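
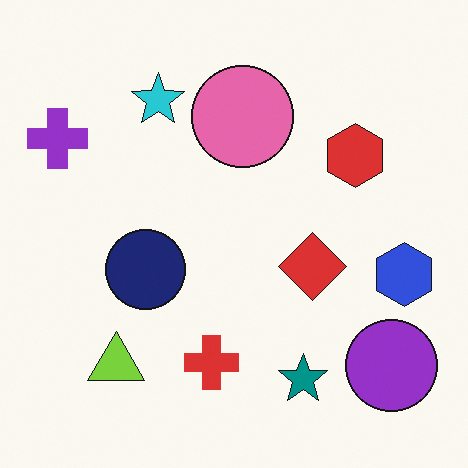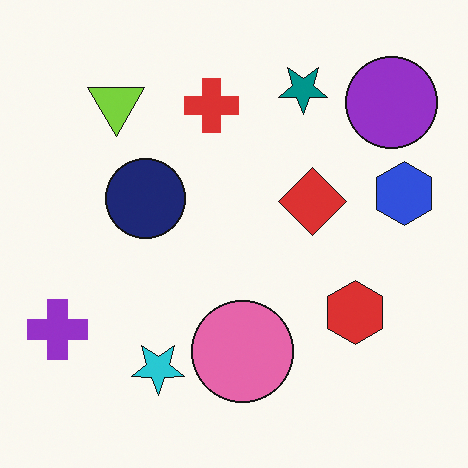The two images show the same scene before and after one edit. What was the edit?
The image was flipped vertically (top ↔ bottom).

The teal star is in the bottom of the first image and the top of the second — shapes on opposite sides of the horizontal midline have swapped in a mirror flip.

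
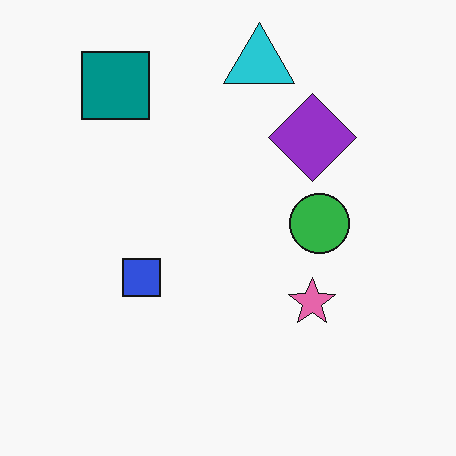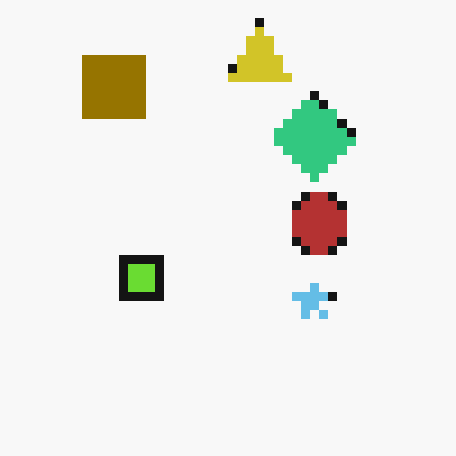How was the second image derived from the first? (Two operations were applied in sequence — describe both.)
The second image is the first heavily pixelated into large blocks, then hue-shifted by a large amount.

Shapes are reduced to large square blocks; fine edges and outlines are lost — a downscale-then-upscale (mosaic) effect. Every shape's color has rotated by the same amount around the hue wheel — a uniform hue shift.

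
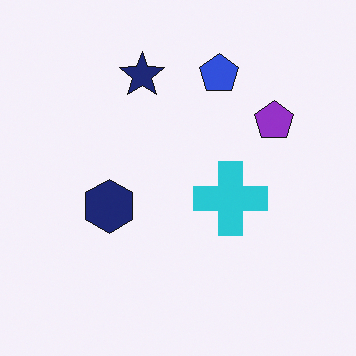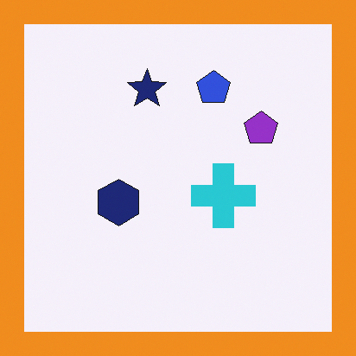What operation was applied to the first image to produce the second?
The second image is the first framed with a orange border.

A solid orange frame runs around the edge of the second image, with the content slightly shrunk inside it.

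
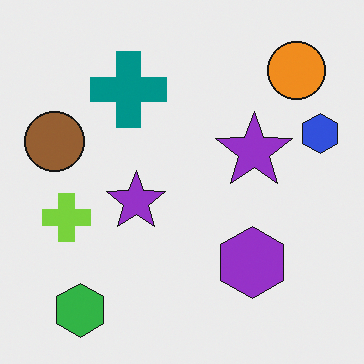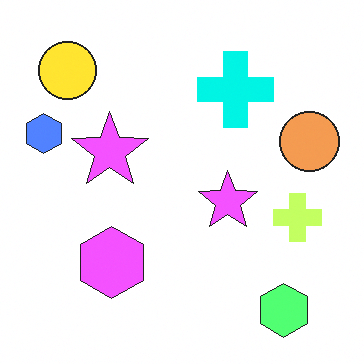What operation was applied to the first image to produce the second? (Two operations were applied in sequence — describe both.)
The image was flipped horizontally (left ↔ right), then substantially brightened.

The blue hexagon is in the right of the first image and the left of the second — shapes on opposite sides of the vertical midline have swapped in a mirror flip. Every pixel — background and shapes alike — is uniformly brightened.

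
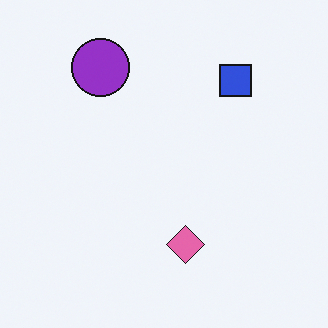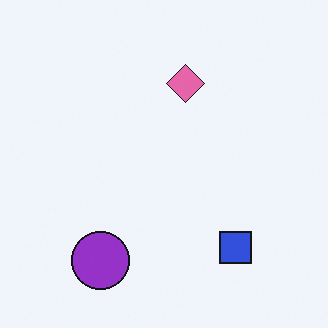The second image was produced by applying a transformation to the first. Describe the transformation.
The transformation is: flipped vertically (top ↔ bottom).

The purple circle is in the top-left of the first image and the bottom-left of the second — shapes on opposite sides of the horizontal midline have swapped in a mirror flip.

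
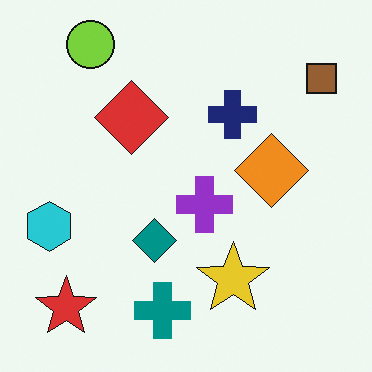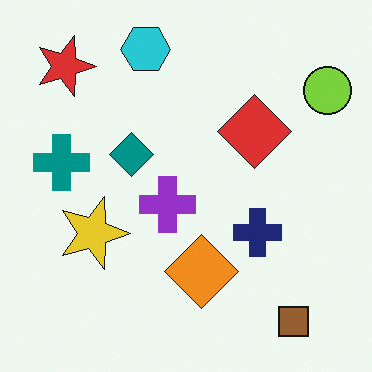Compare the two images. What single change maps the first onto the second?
The image was rotated 90° clockwise.

The brown square sits in the top-right of the first image and the bottom-right of the second — consistent with a whole-image 90° clockwise rotation.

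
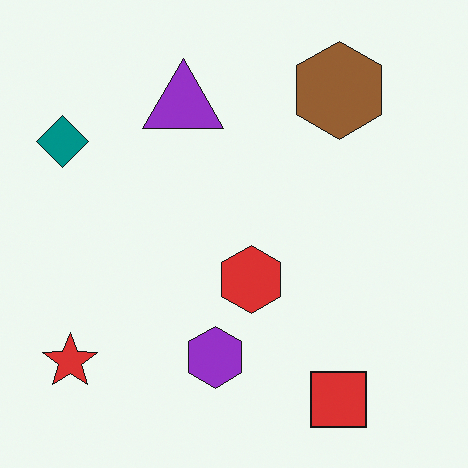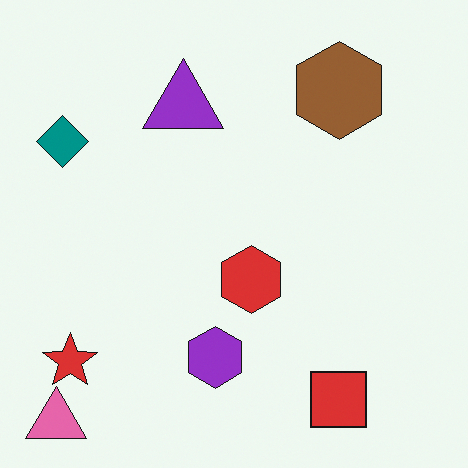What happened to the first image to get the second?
Overlaid with an additional pink triangle.

A pink triangle appears in the second image that is absent from the first.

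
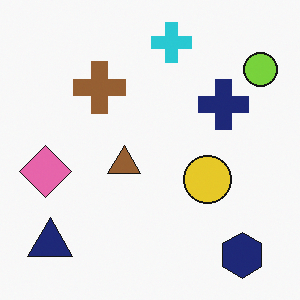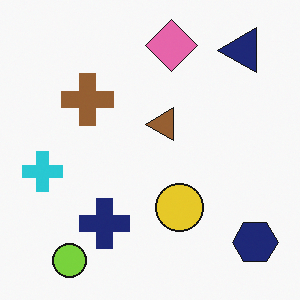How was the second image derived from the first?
The second image is the first transposed (reflected across the top-left ↔ bottom-right diagonal).

Shapes have swapped their row and column positions — what was in the top-right is now in the bottom-left — a diagonal reflection.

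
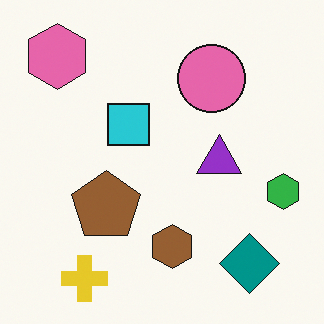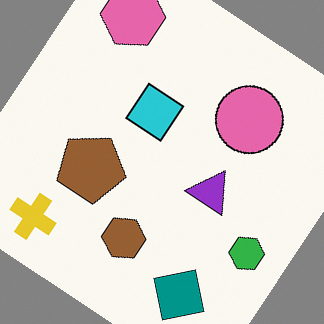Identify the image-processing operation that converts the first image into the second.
This is the original image rotated clockwise by a large amount — several tens of degrees.

Every shape is tilted by the same angle and the image corners show triangular fill wedges — a whole-image rotation by a non-right angle.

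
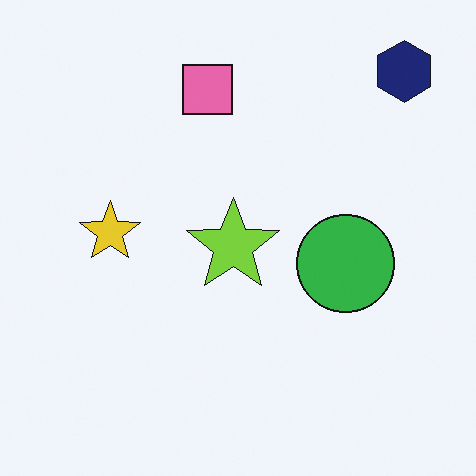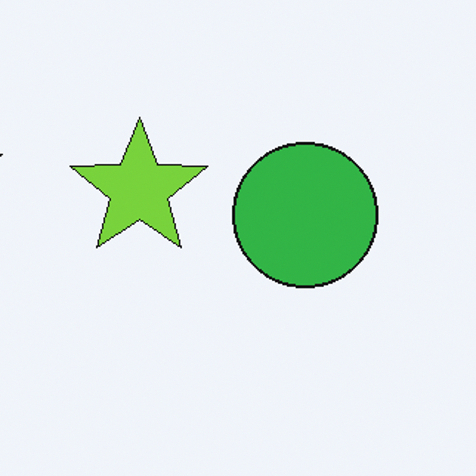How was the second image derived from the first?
The image was cropped to a modestly smaller region and rescaled.

The visible shapes are larger and the field of view is narrower; shapes near the original edges may be partly or wholly outside the frame — a crop-and-rescale.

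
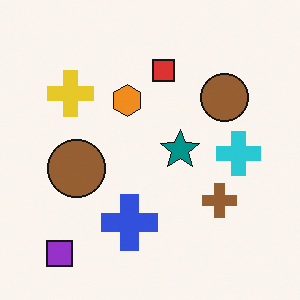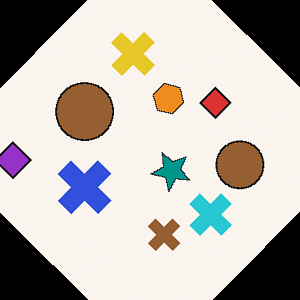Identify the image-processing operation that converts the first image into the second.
The transformation is: rotated clockwise by a large amount — several tens of degrees.

Every shape is tilted by the same angle and the image corners show triangular fill wedges — a whole-image rotation by a non-right angle.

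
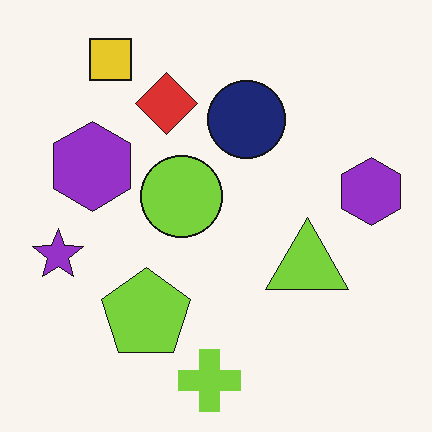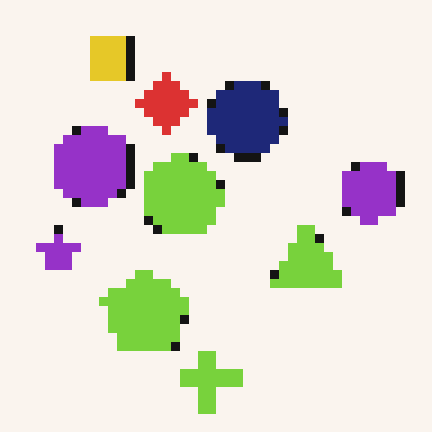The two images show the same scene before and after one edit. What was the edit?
This is the original image coarsely pixelated.

Shapes are reduced to large square blocks; fine edges and outlines are lost — a downscale-then-upscale (mosaic) effect.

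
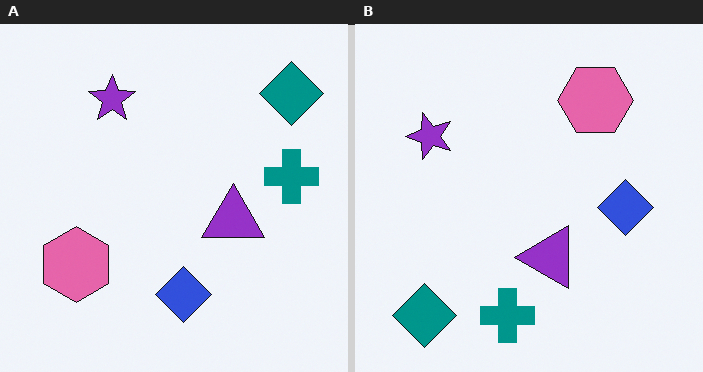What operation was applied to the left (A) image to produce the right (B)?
Transposed (reflected across the top-left ↔ bottom-right diagonal).

Shapes have swapped their row and column positions — what was in the top-right is now in the bottom-left — a diagonal reflection.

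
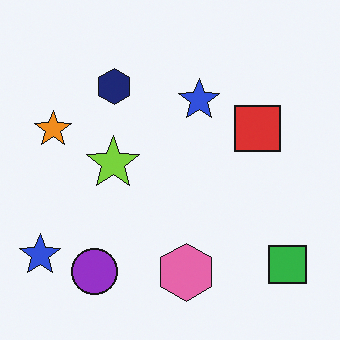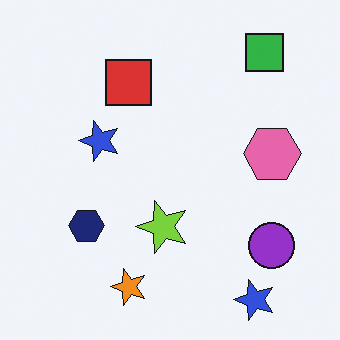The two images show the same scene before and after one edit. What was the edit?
The second image is the first rotated 90° counter-clockwise.

The green square sits in the bottom-right of the first image and the top-right of the second — consistent with a whole-image 90° counter-clockwise rotation.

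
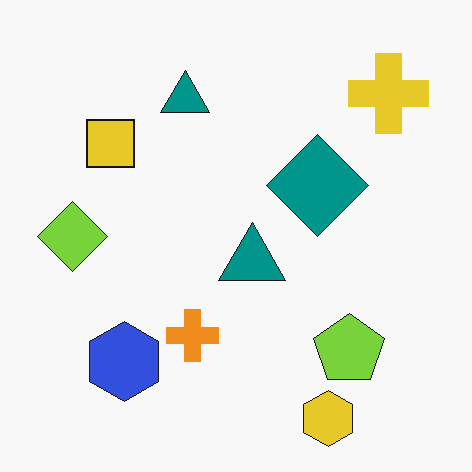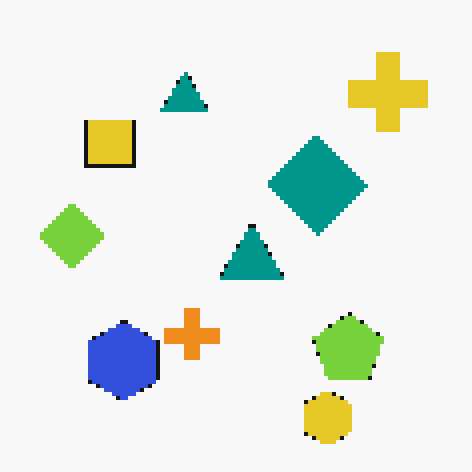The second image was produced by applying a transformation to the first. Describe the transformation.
The transformation is: mildly pixelated.

Shapes are reduced to large square blocks; fine edges and outlines are lost — a downscale-then-upscale (mosaic) effect.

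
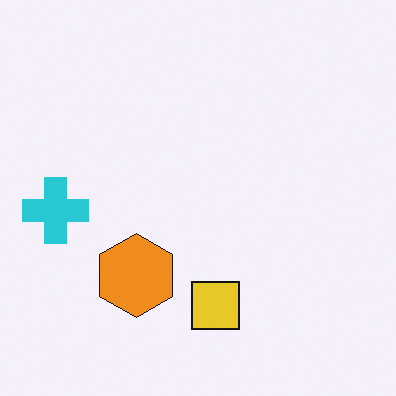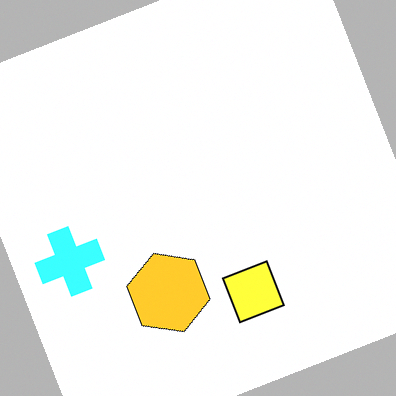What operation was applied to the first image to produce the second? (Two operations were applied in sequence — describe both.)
This is the original image substantially brightened, then rotated counter-clockwise by a moderate amount.

Every pixel — background and shapes alike — is uniformly brightened. Every shape is tilted by the same angle and the image corners show triangular fill wedges — a whole-image rotation by a non-right angle.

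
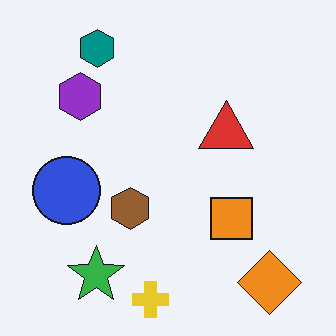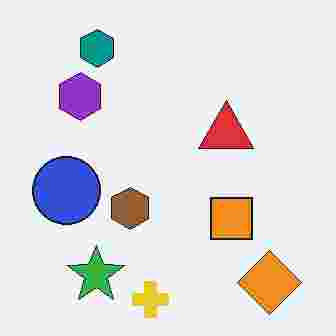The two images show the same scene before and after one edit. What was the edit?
The second image is the first degraded with heavy JPEG compression.

Blocky 8×8 compression artifacts appear around shape edges and the flat background shows ringing — characteristic JPEG degradation.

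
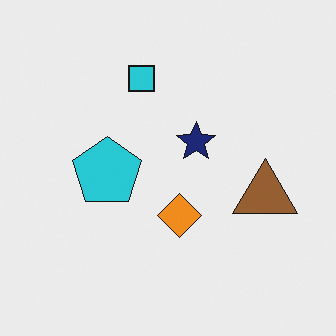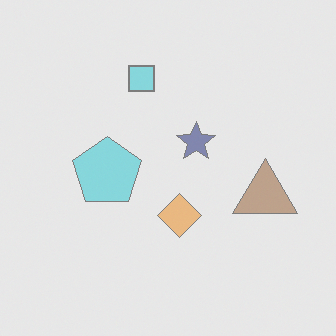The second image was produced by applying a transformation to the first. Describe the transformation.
The image was given much lower contrast.

Tones are pushed toward mid-grey across the whole image — a global contrast change.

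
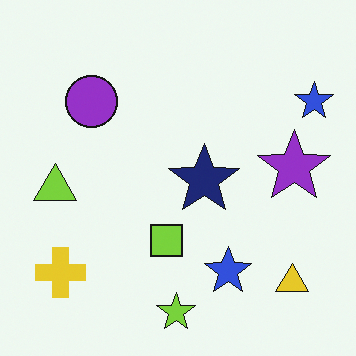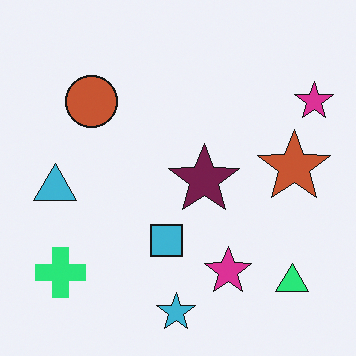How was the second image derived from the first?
This is the original image hue-shifted through roughly a third of the color wheel.

Every shape's color has rotated by the same amount around the hue wheel — a uniform hue shift.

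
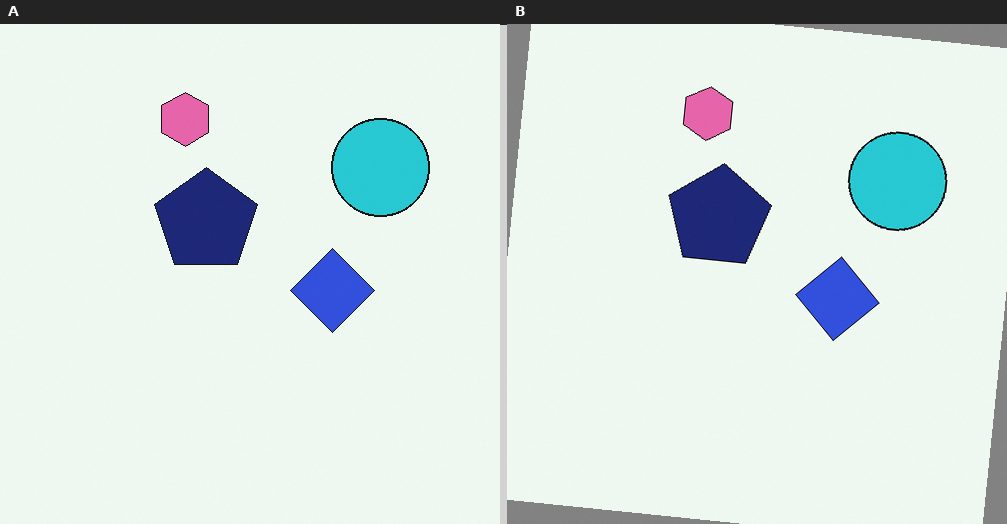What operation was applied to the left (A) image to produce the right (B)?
It was rotated clockwise by a slight angle.

Every shape is tilted by the same angle and the image corners show triangular fill wedges — a whole-image rotation by a non-right angle.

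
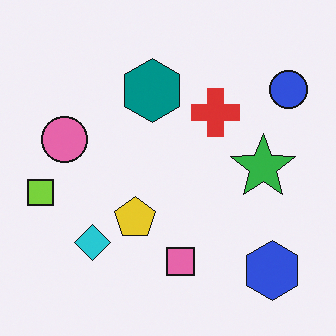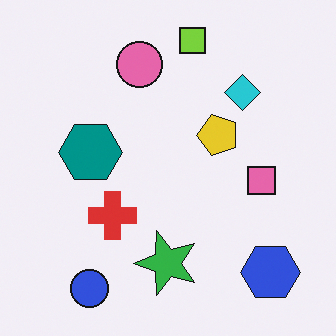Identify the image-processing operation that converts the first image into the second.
Transposed (reflected across the top-left ↔ bottom-right diagonal).

Shapes have swapped their row and column positions — what was in the top-right is now in the bottom-left — a diagonal reflection.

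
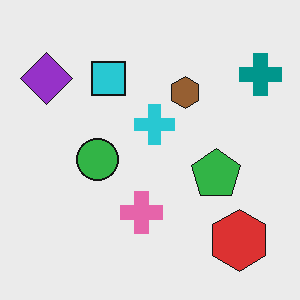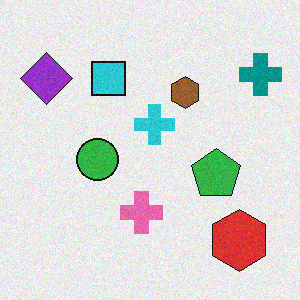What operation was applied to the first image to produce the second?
It was degraded with a light layer of grain.

Random speckle covers the whole image, including the flat background.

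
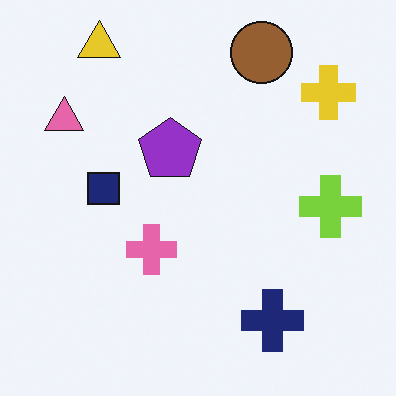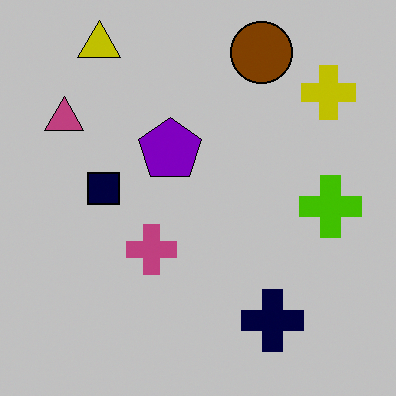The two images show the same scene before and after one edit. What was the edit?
The transformation is: heavily posterized to just a handful of flat colors.

Each flat color has snapped to a coarser quantized level — most visibly, the near-white background has dropped to a flat grey.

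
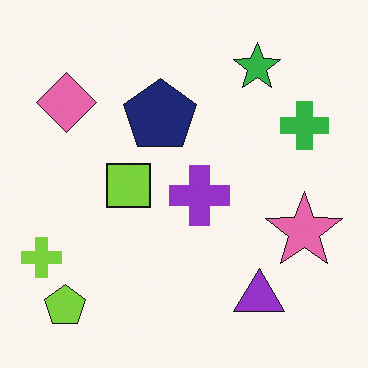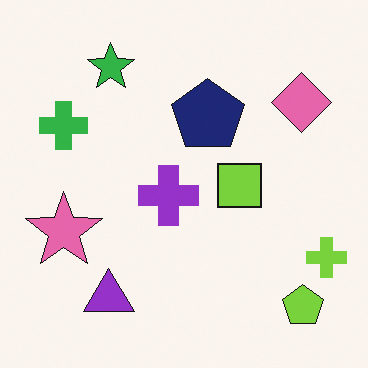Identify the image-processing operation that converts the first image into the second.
The second image is the first flipped horizontally (left ↔ right).

The lime cross is in the bottom-left of the first image and the bottom-right of the second — shapes on opposite sides of the vertical midline have swapped in a mirror flip.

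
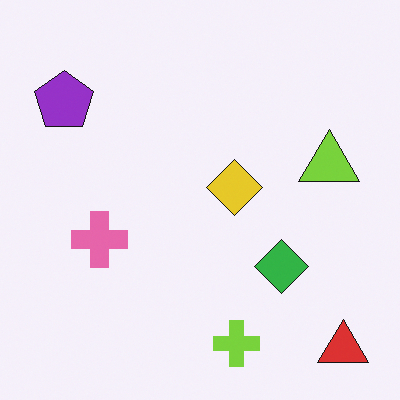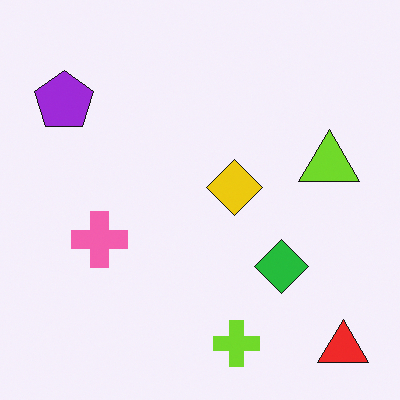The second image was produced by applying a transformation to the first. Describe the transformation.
The transformation is: slightly oversaturated.

All colors are more vivid — a global saturation change.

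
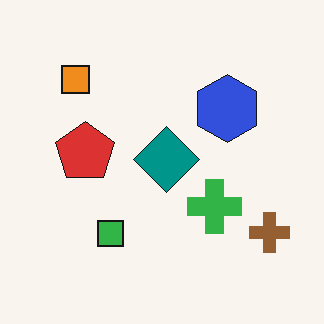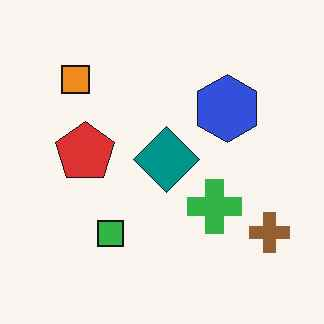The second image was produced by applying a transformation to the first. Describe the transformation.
It was JPEG-compressed with visible artifacts.

Blocky 8×8 compression artifacts appear around shape edges and the flat background shows ringing — characteristic JPEG degradation.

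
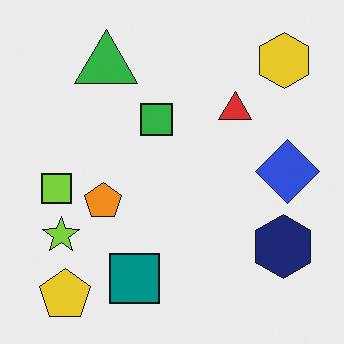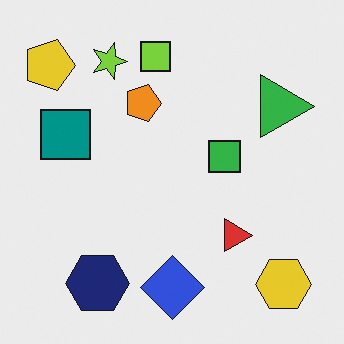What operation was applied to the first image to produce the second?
The transformation is: rotated 90° clockwise.

The yellow pentagon sits in the bottom-left of the first image and the top-left of the second — consistent with a whole-image 90° clockwise rotation.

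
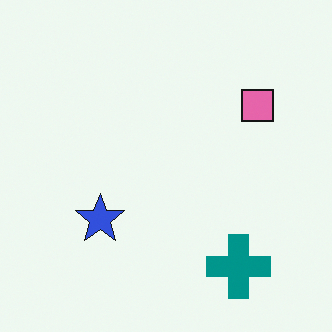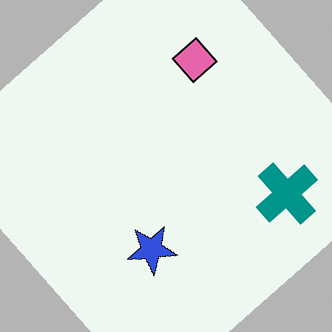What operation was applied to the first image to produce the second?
This is the original image rotated counter-clockwise by a large amount — several tens of degrees.

Every shape is tilted by the same angle and the image corners show triangular fill wedges — a whole-image rotation by a non-right angle.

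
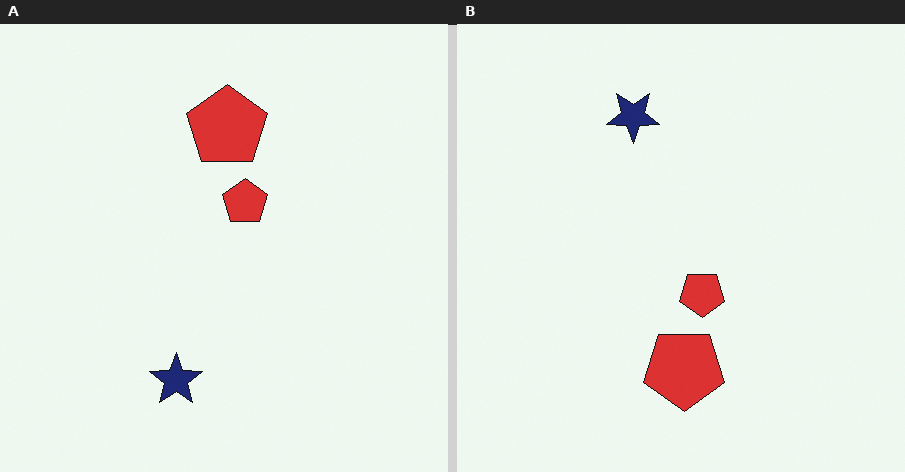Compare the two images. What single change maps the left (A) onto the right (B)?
The right (B) image is the left (A) flipped vertically (top ↔ bottom).

The navy star is in the bottom of the left (A) image and the top of the right (B) — shapes on opposite sides of the horizontal midline have swapped in a mirror flip.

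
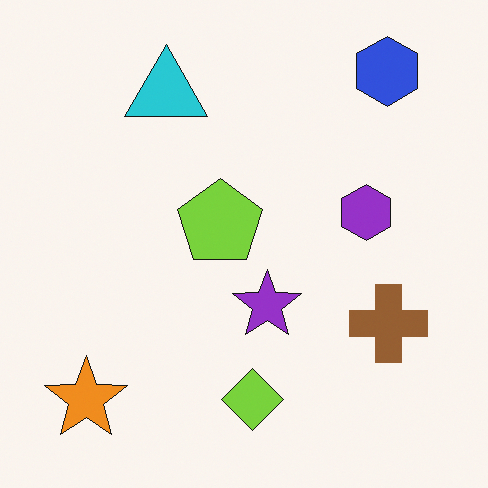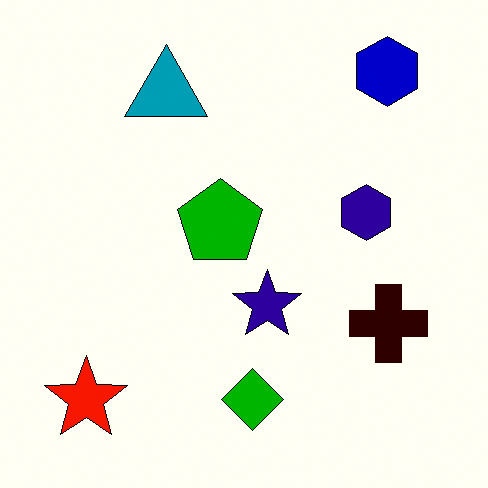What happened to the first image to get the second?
The second image is the first boosted in contrast.

Tones are pushed away from mid-grey across the whole image — a global contrast change.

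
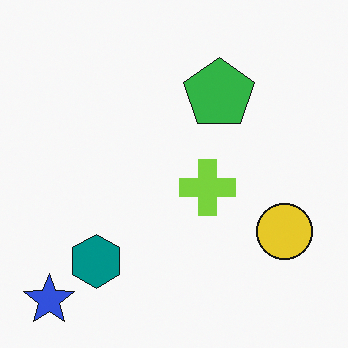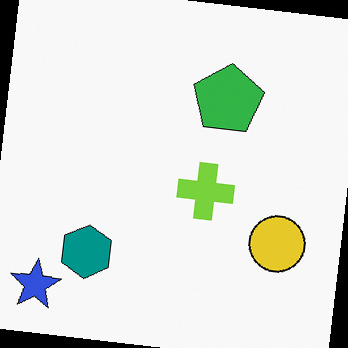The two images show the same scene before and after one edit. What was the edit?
The second image is the first rotated clockwise by a slight angle.

Every shape is tilted by the same angle and the image corners show triangular fill wedges — a whole-image rotation by a non-right angle.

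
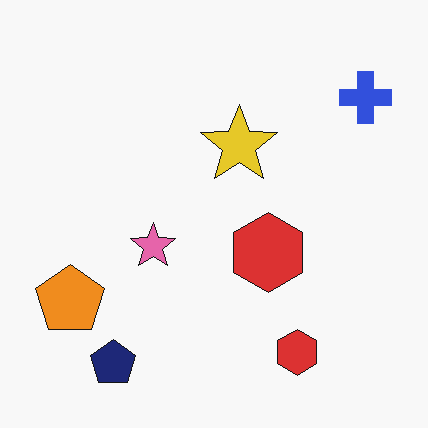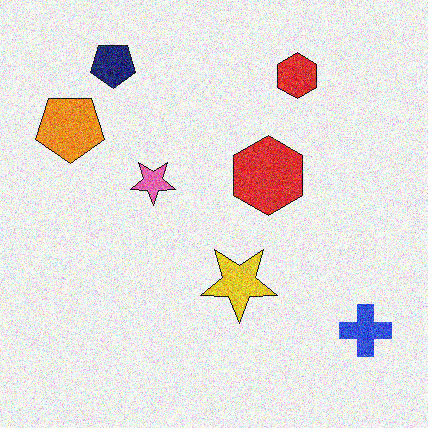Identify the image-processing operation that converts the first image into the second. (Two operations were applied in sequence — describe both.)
The second image is the first degraded with a thick layer of grain, then flipped vertically (top ↔ bottom).

Random speckle covers the whole image, including the flat background. The navy pentagon is in the bottom-left of the first image and the top-left of the second — shapes on opposite sides of the horizontal midline have swapped in a mirror flip.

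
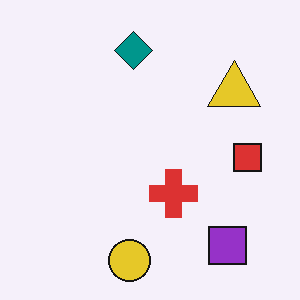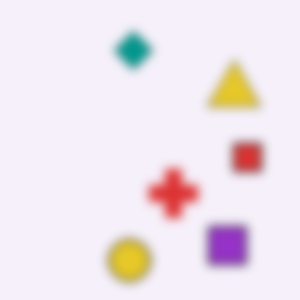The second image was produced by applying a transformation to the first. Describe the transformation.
It was heavily blurred.

Shape edges and outlines are uniformly softened across the whole image.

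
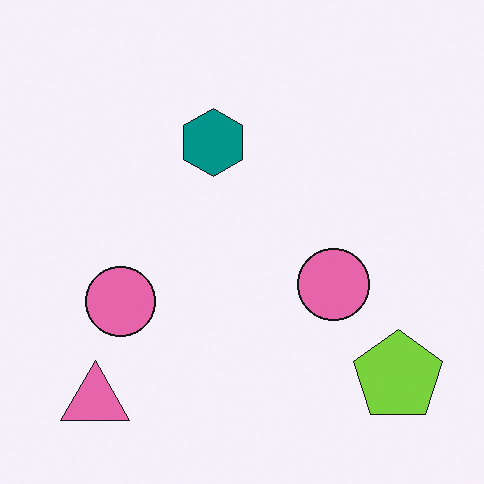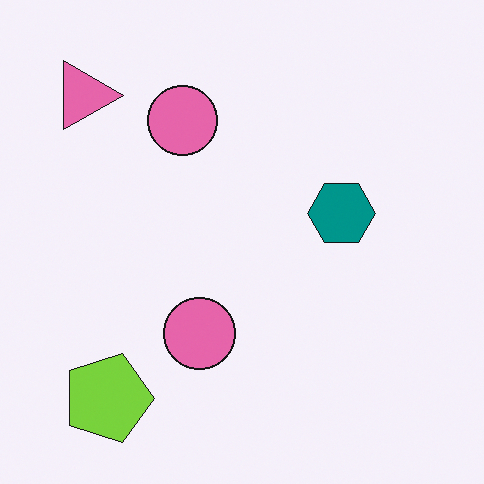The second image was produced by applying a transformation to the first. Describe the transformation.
Rotated 90° clockwise.

The pink triangle sits in the bottom-left of the first image and the top-left of the second — consistent with a whole-image 90° clockwise rotation.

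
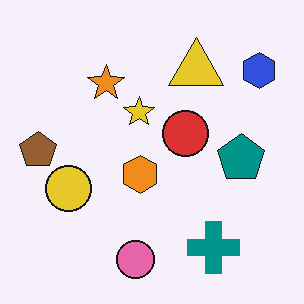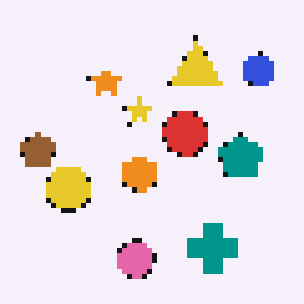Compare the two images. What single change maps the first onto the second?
It was lightly pixelated (a mild mosaic effect).

Shapes are reduced to large square blocks; fine edges and outlines are lost — a downscale-then-upscale (mosaic) effect.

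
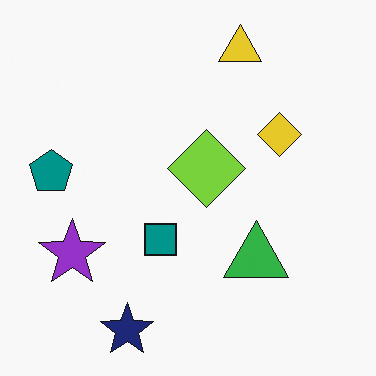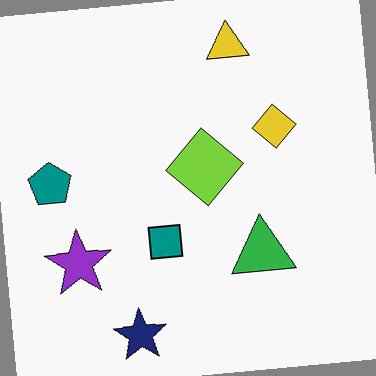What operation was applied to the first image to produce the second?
The image was rotated counter-clockwise by a few degrees.

Every shape is tilted by the same angle and the image corners show triangular fill wedges — a whole-image rotation by a non-right angle.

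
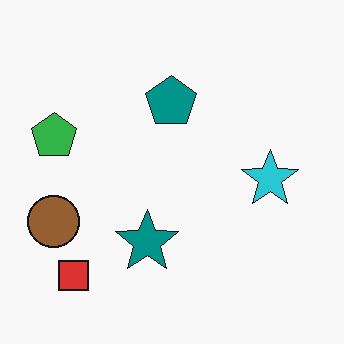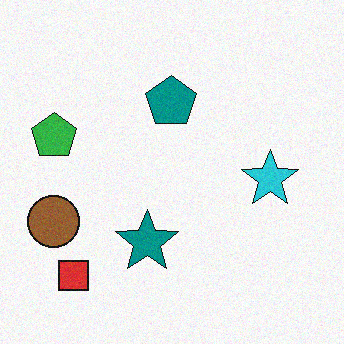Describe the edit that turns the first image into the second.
The second image is the first degraded with light additive noise.

Random speckle covers the whole image, including the flat background.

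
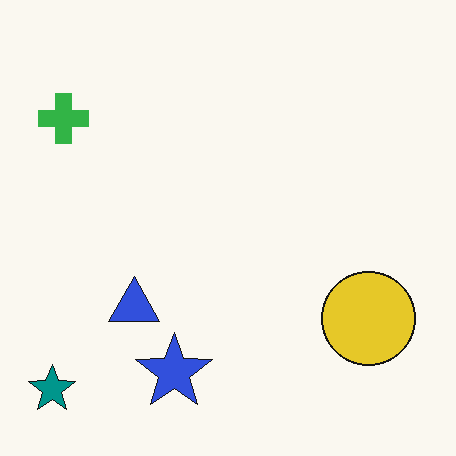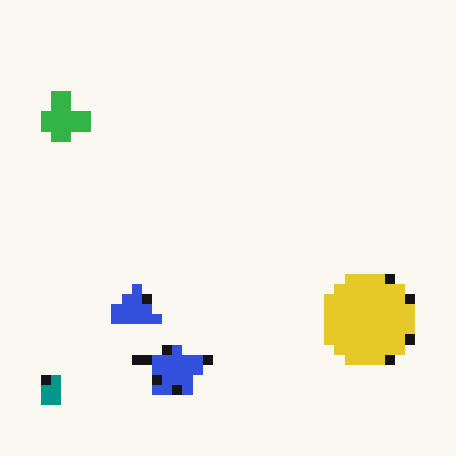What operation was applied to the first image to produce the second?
The image was heavily pixelated into large blocks.

Shapes are reduced to large square blocks; fine edges and outlines are lost — a downscale-then-upscale (mosaic) effect.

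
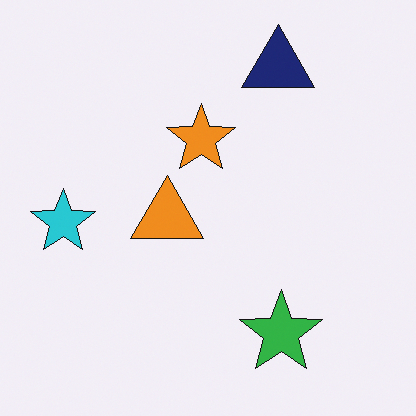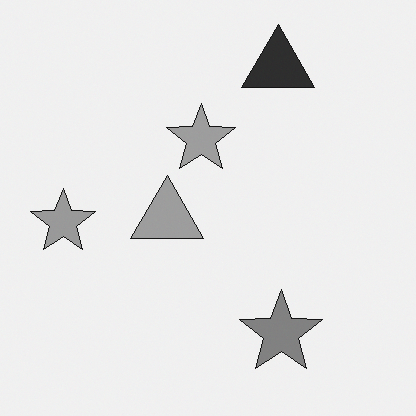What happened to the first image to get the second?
It was converted to grayscale.

All color is removed — every shape is now a shade of grey.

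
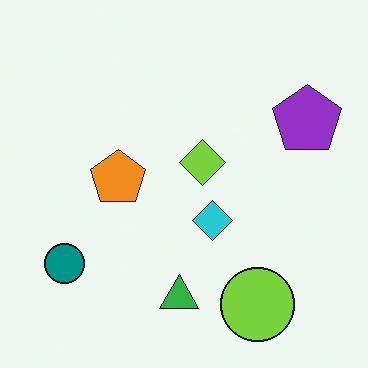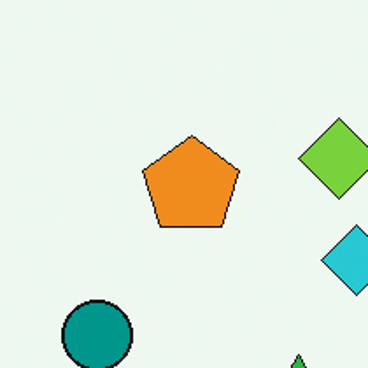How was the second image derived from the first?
It was cropped tightly and scaled back up.

The visible shapes are larger and the field of view is narrower; shapes near the original edges may be partly or wholly outside the frame — a crop-and-rescale.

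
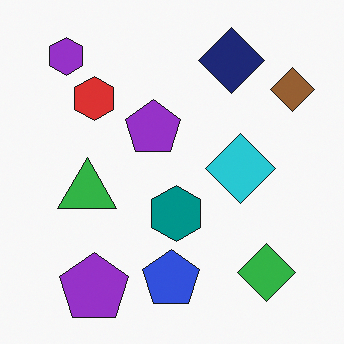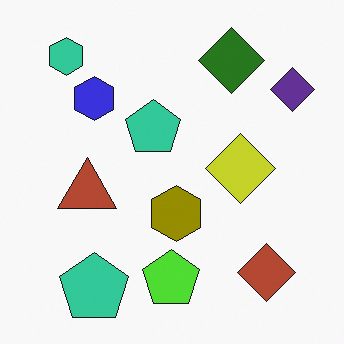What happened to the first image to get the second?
The image was hue-shifted by a large amount.

Every shape's color has rotated by the same amount around the hue wheel — a uniform hue shift.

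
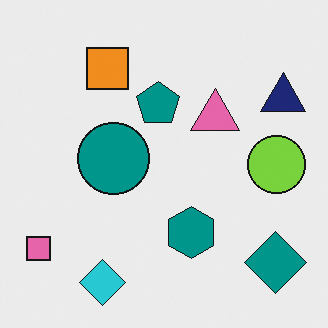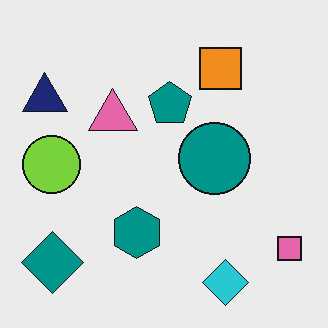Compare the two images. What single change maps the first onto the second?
It was flipped horizontally (left ↔ right).

The pink square is in the bottom-left of the first image and the bottom-right of the second — shapes on opposite sides of the vertical midline have swapped in a mirror flip.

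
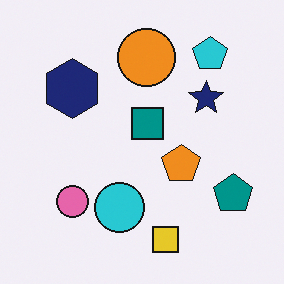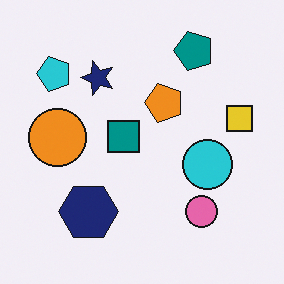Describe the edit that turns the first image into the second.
The image was rotated 90° counter-clockwise.

The cyan pentagon sits in the top-right of the first image and the top-left of the second — consistent with a whole-image 90° counter-clockwise rotation.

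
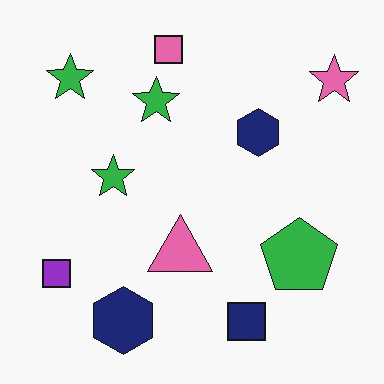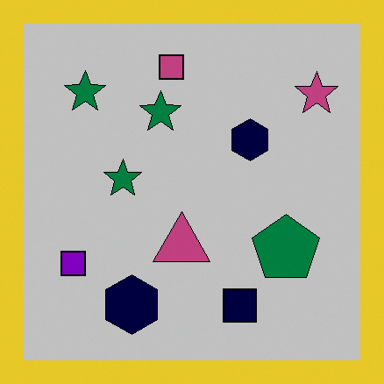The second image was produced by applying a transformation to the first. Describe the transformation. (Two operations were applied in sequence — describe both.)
The transformation is: aggressively posterized, then framed with a yellow border.

Each flat color has snapped to a coarser quantized level — most visibly, the near-white background has dropped to a flat grey. A solid yellow frame runs around the edge of the second image, with the content slightly shrunk inside it.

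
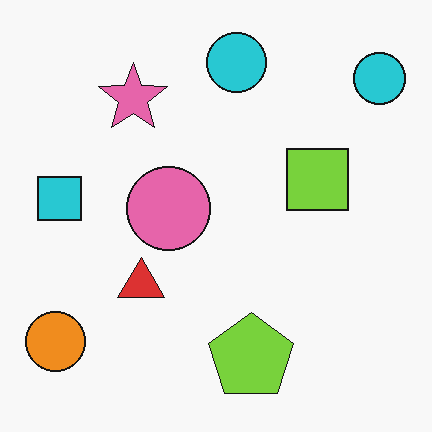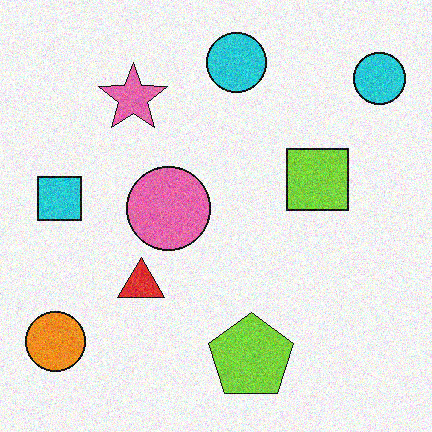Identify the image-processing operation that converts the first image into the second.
The image was degraded with visible gaussian noise.

Random speckle covers the whole image, including the flat background.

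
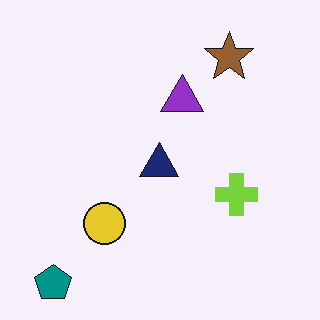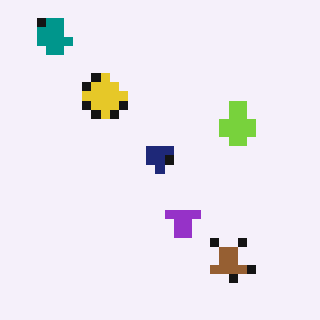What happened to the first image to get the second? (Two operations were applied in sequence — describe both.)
It was coarsely pixelated, then flipped vertically (top ↔ bottom).

Shapes are reduced to large square blocks; fine edges and outlines are lost — a downscale-then-upscale (mosaic) effect. The teal pentagon is in the bottom-left of the first image and the top-left of the second — shapes on opposite sides of the horizontal midline have swapped in a mirror flip.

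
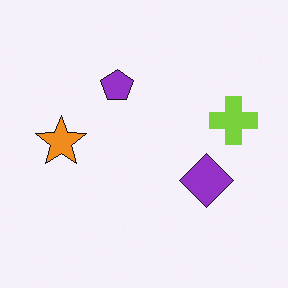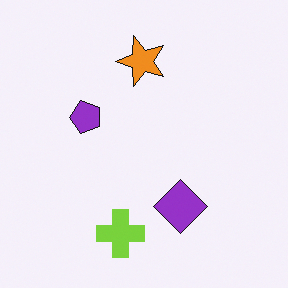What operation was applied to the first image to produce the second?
It was transposed (reflected across the top-left ↔ bottom-right diagonal).

Shapes have swapped their row and column positions — what was in the top-right is now in the bottom-left — a diagonal reflection.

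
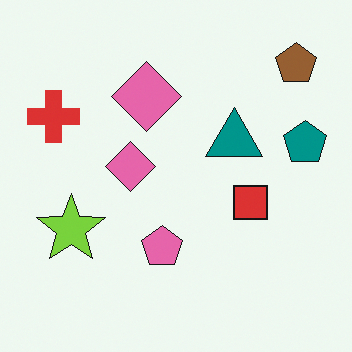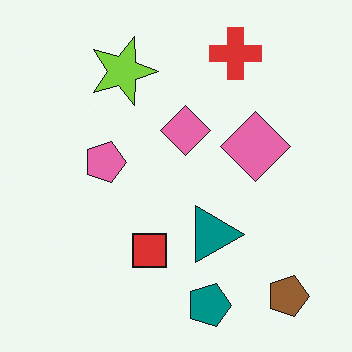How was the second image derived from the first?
Rotated 90° clockwise.

The brown pentagon sits in the top-right of the first image and the bottom-right of the second — consistent with a whole-image 90° clockwise rotation.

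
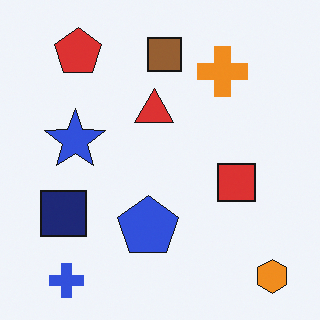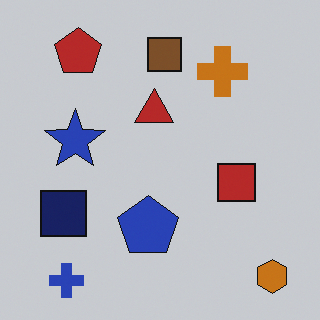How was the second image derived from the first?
Slightly darkened.

Every pixel — background and shapes alike — is uniformly darkened.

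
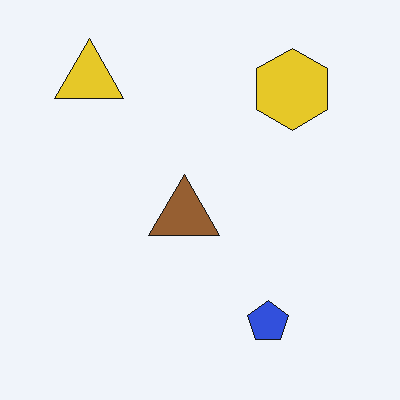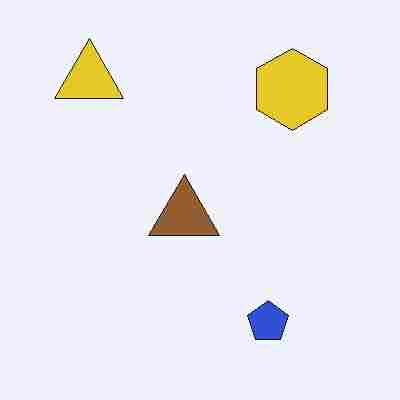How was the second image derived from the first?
Degraded with heavy JPEG compression.

Blocky 8×8 compression artifacts appear around shape edges and the flat background shows ringing — characteristic JPEG degradation.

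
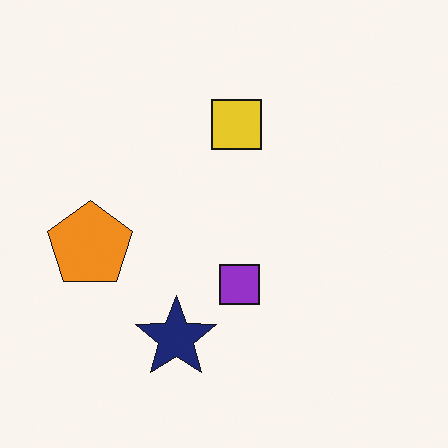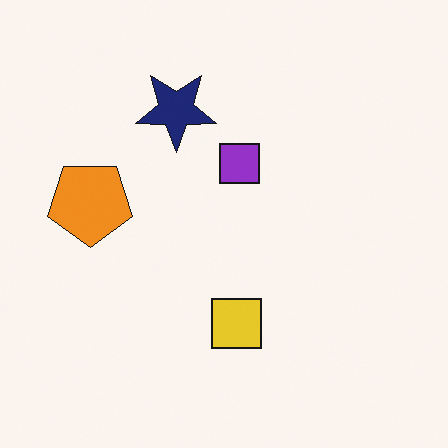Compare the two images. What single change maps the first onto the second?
Flipped vertically (top ↔ bottom).

The navy star is in the bottom of the first image and the top of the second — shapes on opposite sides of the horizontal midline have swapped in a mirror flip.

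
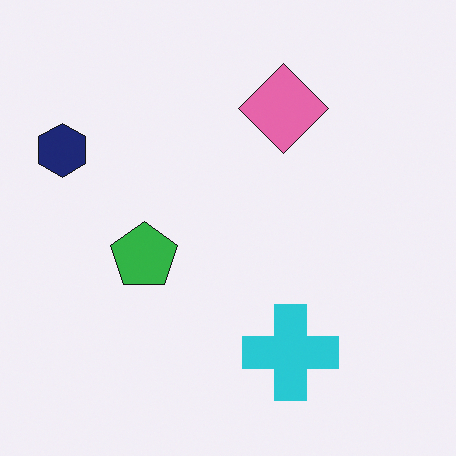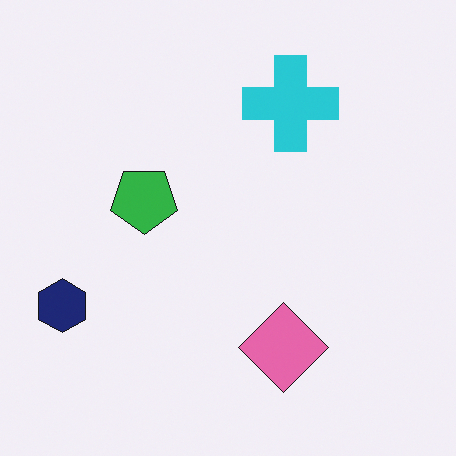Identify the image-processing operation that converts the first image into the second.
The image was flipped vertically (top ↔ bottom).

The cyan cross is in the bottom of the first image and the top of the second — shapes on opposite sides of the horizontal midline have swapped in a mirror flip.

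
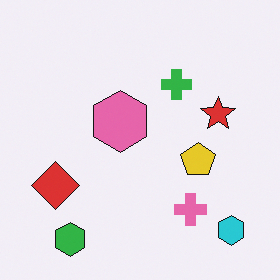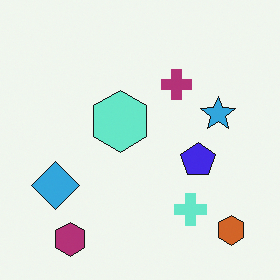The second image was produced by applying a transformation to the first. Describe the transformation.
The image was hue-shifted through roughly half the color wheel.

Every shape's color has rotated by the same amount around the hue wheel — a uniform hue shift.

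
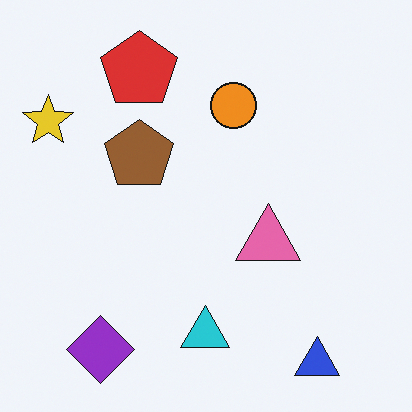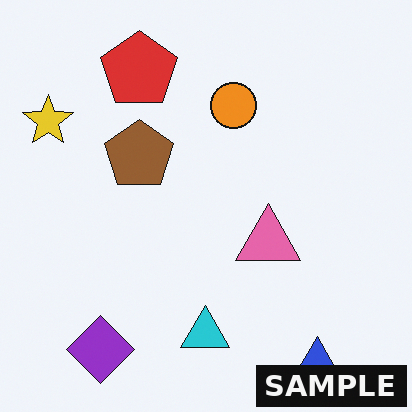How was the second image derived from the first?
The image was watermarked with the text "SAMPLE" in the lower-right corner.

A dark label reading "SAMPLE" appears in the lower-right corner.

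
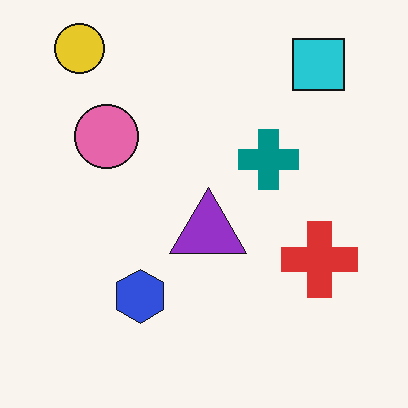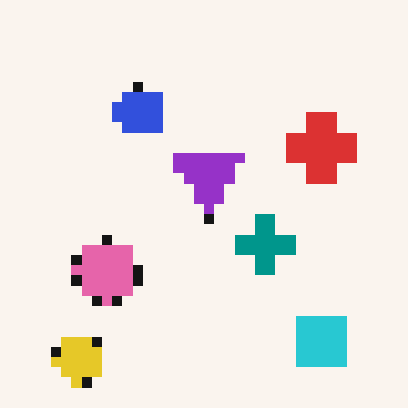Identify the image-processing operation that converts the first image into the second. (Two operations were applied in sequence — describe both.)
This is the original image coarsely pixelated, then flipped vertically (top ↔ bottom).

Shapes are reduced to large square blocks; fine edges and outlines are lost — a downscale-then-upscale (mosaic) effect. The yellow circle is in the top-left of the first image and the bottom-left of the second — shapes on opposite sides of the horizontal midline have swapped in a mirror flip.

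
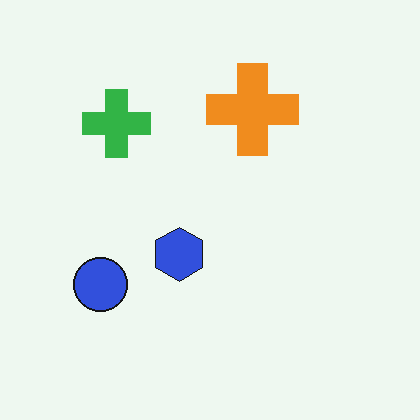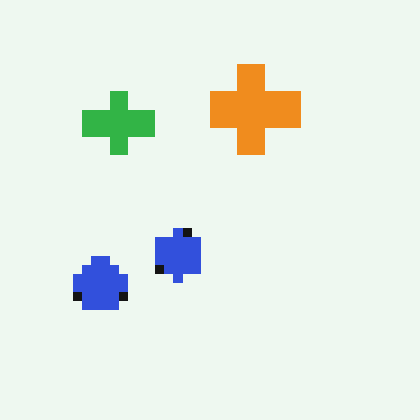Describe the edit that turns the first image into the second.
The image was heavily pixelated into large blocks.

Shapes are reduced to large square blocks; fine edges and outlines are lost — a downscale-then-upscale (mosaic) effect.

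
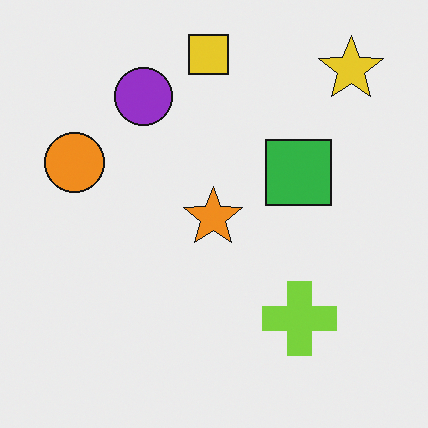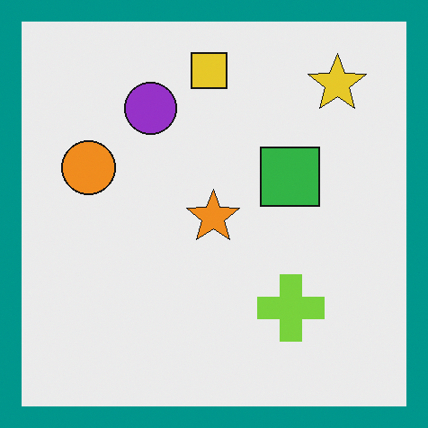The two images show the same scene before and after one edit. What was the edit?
The second image is the first framed with a teal border.

A solid teal frame runs around the edge of the second image, with the content slightly shrunk inside it.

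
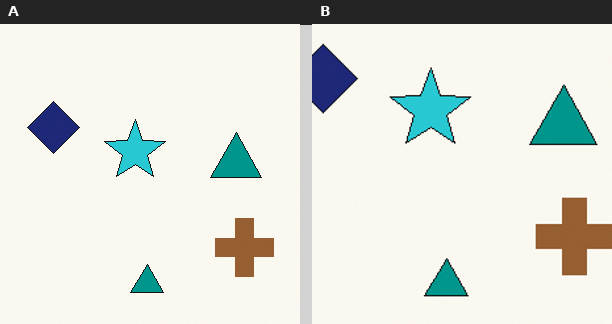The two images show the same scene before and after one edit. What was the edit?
The image was cropped slightly and scaled back up.

The visible shapes are larger and the field of view is narrower; shapes near the original edges may be partly or wholly outside the frame — a crop-and-rescale.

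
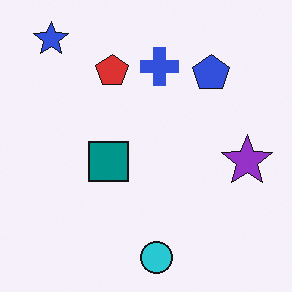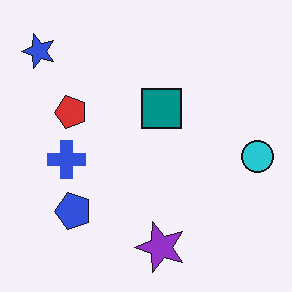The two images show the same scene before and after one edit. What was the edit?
The second image is the first transposed (reflected across the top-left ↔ bottom-right diagonal).

Shapes have swapped their row and column positions — what was in the top-right is now in the bottom-left — a diagonal reflection.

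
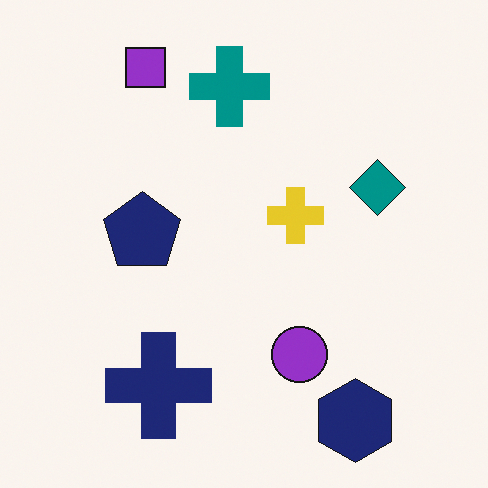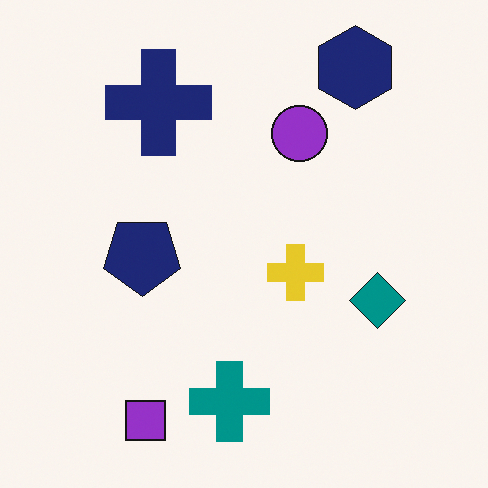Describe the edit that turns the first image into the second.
The transformation is: flipped vertically (top ↔ bottom).

The purple square is in the top-left of the first image and the bottom-left of the second — shapes on opposite sides of the horizontal midline have swapped in a mirror flip.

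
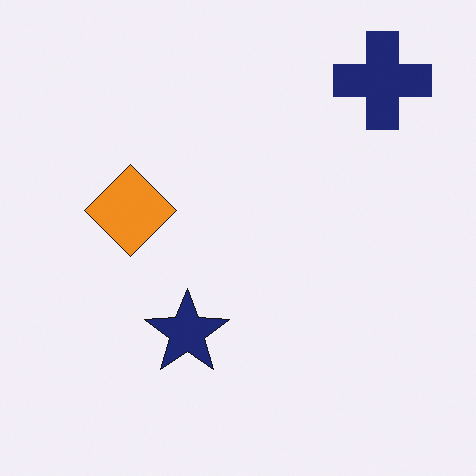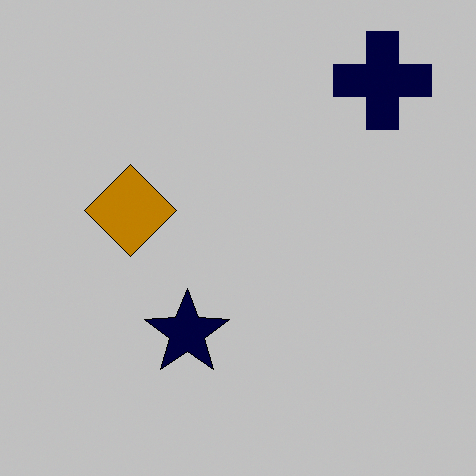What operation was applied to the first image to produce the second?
The image was heavily posterized to just a handful of flat colors.

Each flat color has snapped to a coarser quantized level — most visibly, the near-white background has dropped to a flat grey.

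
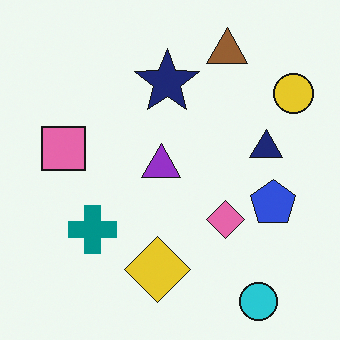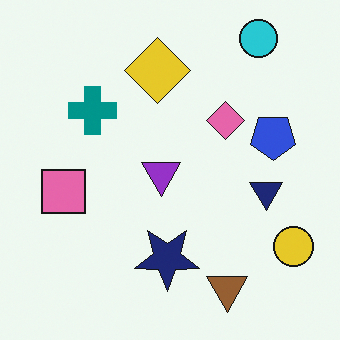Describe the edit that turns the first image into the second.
Flipped vertically (top ↔ bottom).

The cyan circle is in the bottom-right of the first image and the top-right of the second — shapes on opposite sides of the horizontal midline have swapped in a mirror flip.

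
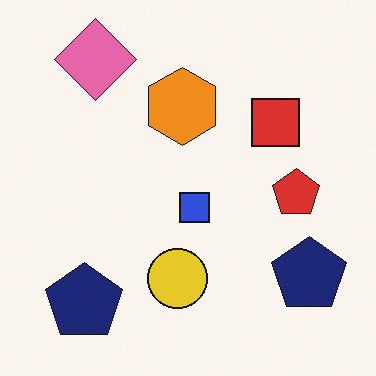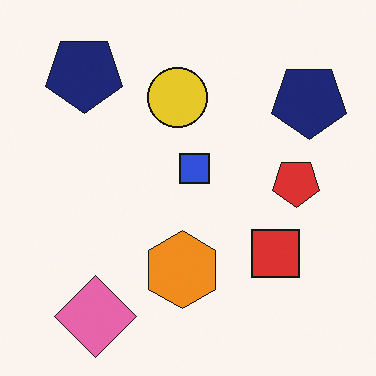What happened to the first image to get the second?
It was flipped vertically (top ↔ bottom).

The pink diamond is in the top-left of the first image and the bottom-left of the second — shapes on opposite sides of the horizontal midline have swapped in a mirror flip.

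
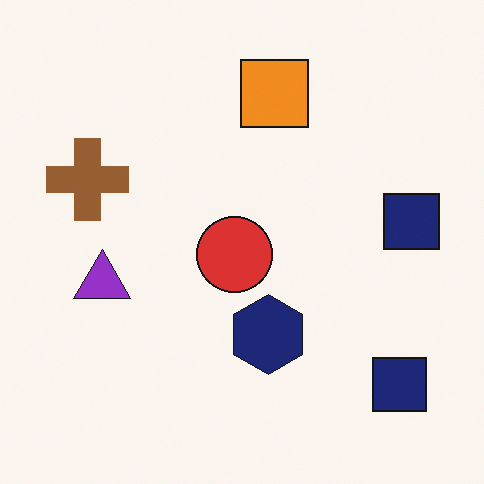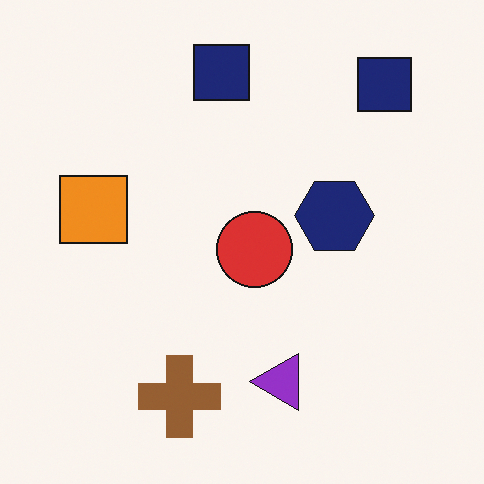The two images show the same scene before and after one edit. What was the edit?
This is the original image rotated 90° counter-clockwise.

The brown cross sits in the left of the first image and the bottom of the second — consistent with a whole-image 90° counter-clockwise rotation.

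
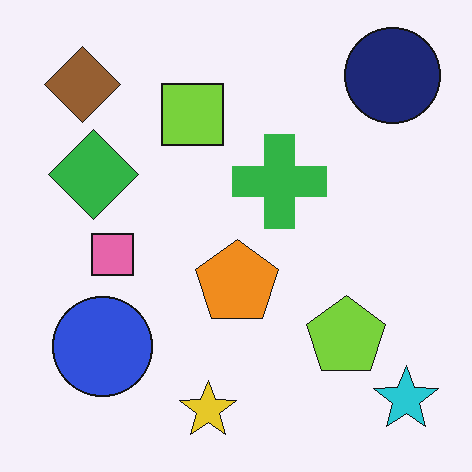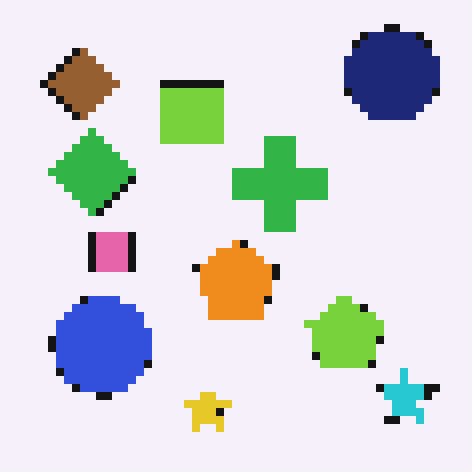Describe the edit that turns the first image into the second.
It was pixelated into visible square blocks.

Shapes are reduced to large square blocks; fine edges and outlines are lost — a downscale-then-upscale (mosaic) effect.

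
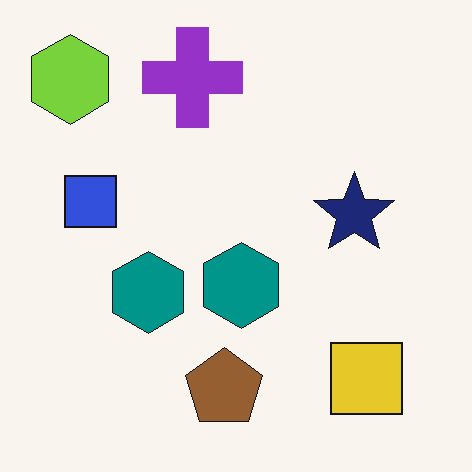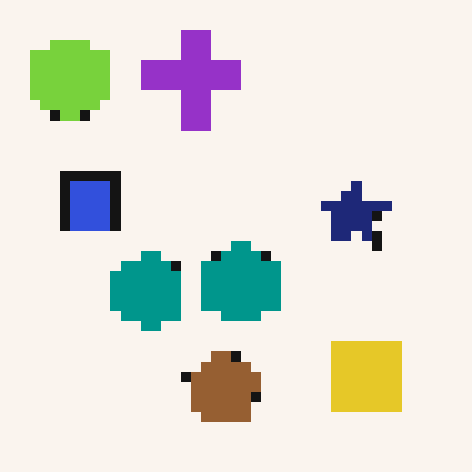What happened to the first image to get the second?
This is the original image heavily pixelated into large blocks.

Shapes are reduced to large square blocks; fine edges and outlines are lost — a downscale-then-upscale (mosaic) effect.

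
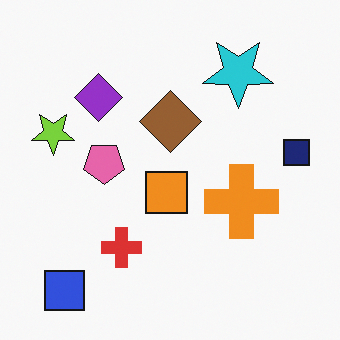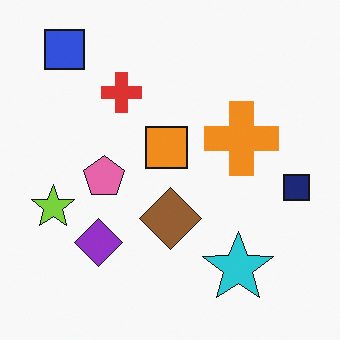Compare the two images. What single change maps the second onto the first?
This is the original image flipped vertically (top ↔ bottom).

The blue square is in the top-left of the second image and the bottom-left of the first — shapes on opposite sides of the horizontal midline have swapped in a mirror flip.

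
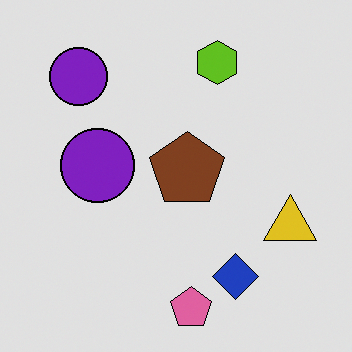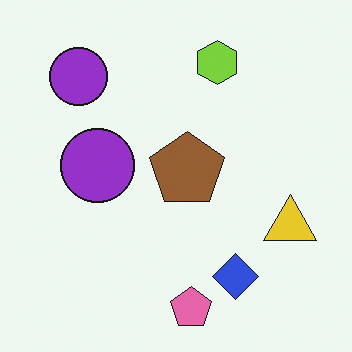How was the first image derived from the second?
The first image is the second moderately posterized.

Each flat color has snapped to a coarser quantized level — most visibly, the near-white background has dropped to a flat grey.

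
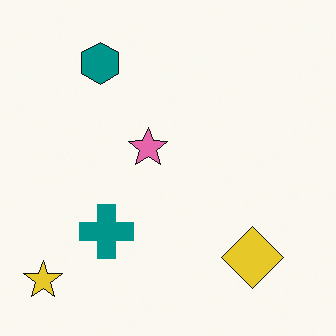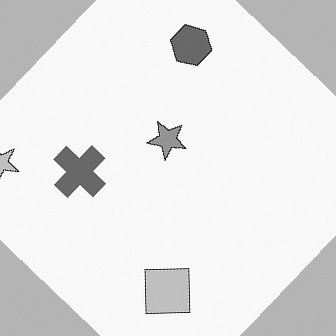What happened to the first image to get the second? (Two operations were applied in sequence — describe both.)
The transformation is: converted to grayscale, then rotated clockwise by a large amount — several tens of degrees.

All color is removed — every shape is now a shade of grey. Every shape is tilted by the same angle and the image corners show triangular fill wedges — a whole-image rotation by a non-right angle.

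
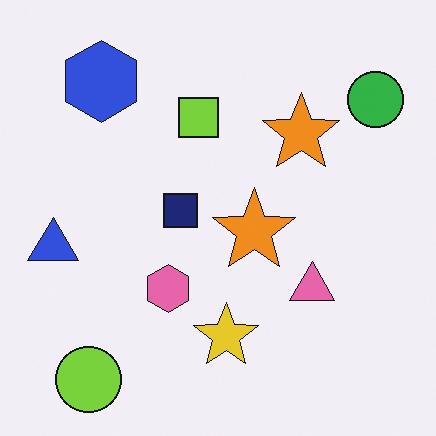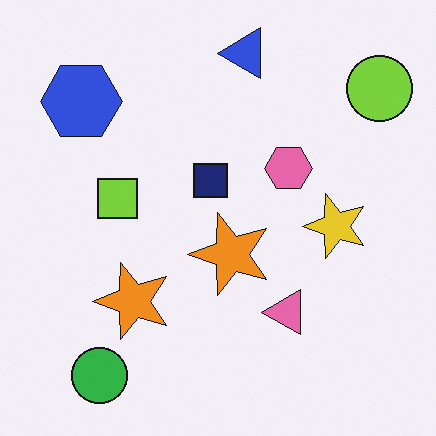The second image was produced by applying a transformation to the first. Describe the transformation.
The second image is the first transposed (reflected across the top-left ↔ bottom-right diagonal).

Shapes have swapped their row and column positions — what was in the top-right is now in the bottom-left — a diagonal reflection.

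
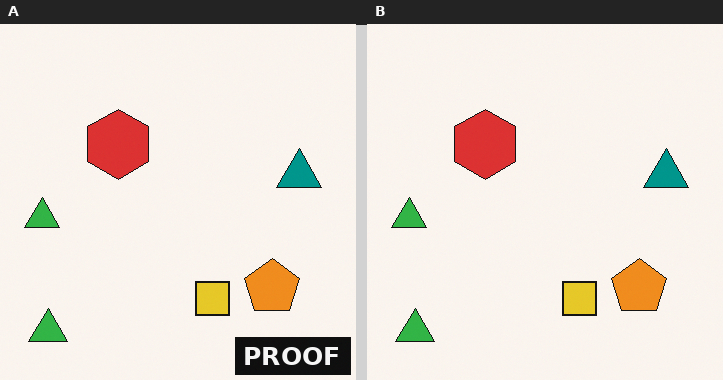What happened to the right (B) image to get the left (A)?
It was watermarked with the text "PROOF" in the lower-right corner.

A dark label reading "PROOF" appears in the lower-right corner.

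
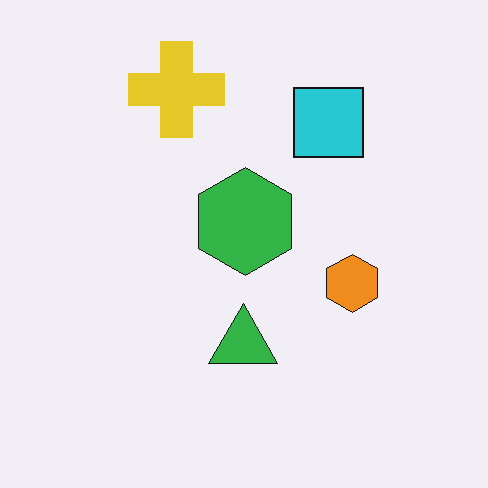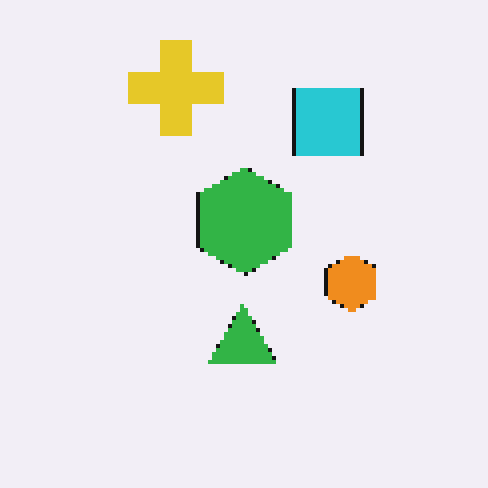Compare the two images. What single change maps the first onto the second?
The transformation is: mildly pixelated.

Shapes are reduced to large square blocks; fine edges and outlines are lost — a downscale-then-upscale (mosaic) effect.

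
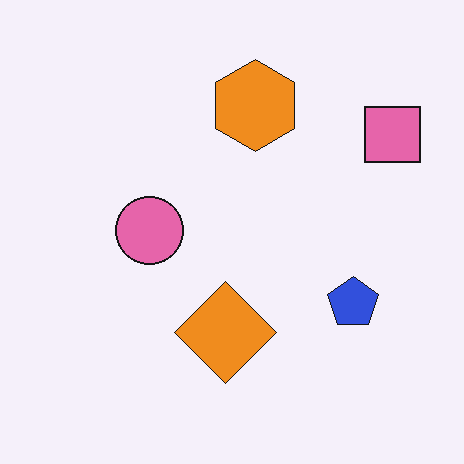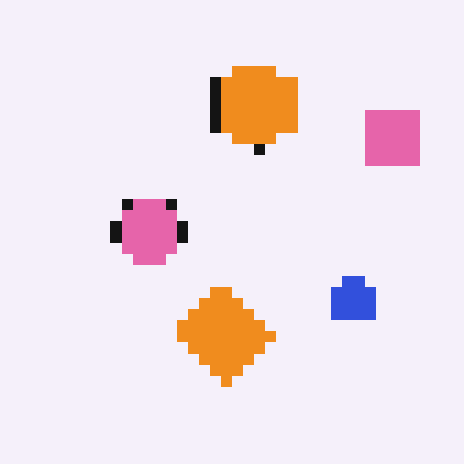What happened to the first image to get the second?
It was heavily pixelated into large blocks.

Shapes are reduced to large square blocks; fine edges and outlines are lost — a downscale-then-upscale (mosaic) effect.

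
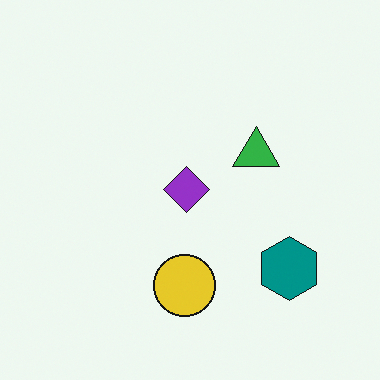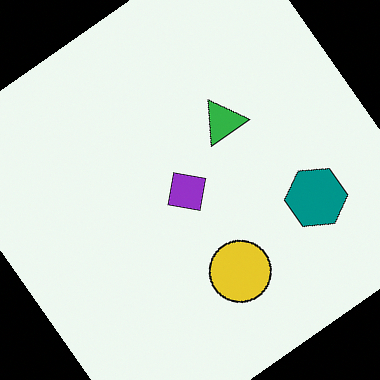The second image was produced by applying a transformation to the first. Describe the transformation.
This is the original image rotated counter-clockwise by a large amount — several tens of degrees.

Every shape is tilted by the same angle and the image corners show triangular fill wedges — a whole-image rotation by a non-right angle.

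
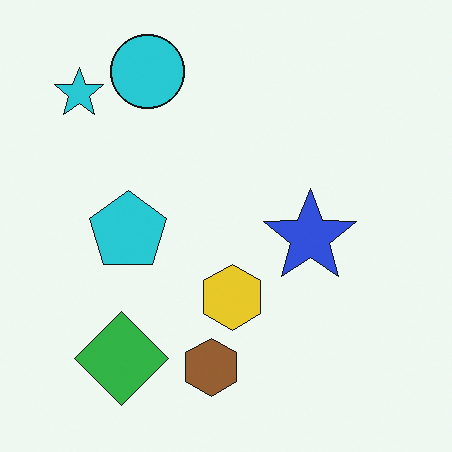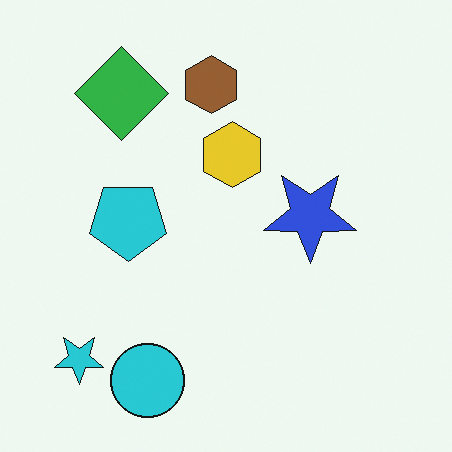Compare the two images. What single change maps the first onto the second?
It was flipped vertically (top ↔ bottom).

The cyan circle is in the top-left of the first image and the bottom-left of the second — shapes on opposite sides of the horizontal midline have swapped in a mirror flip.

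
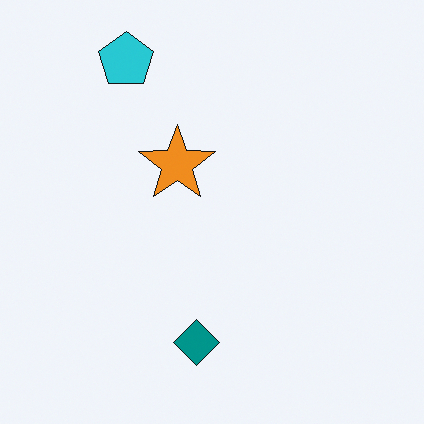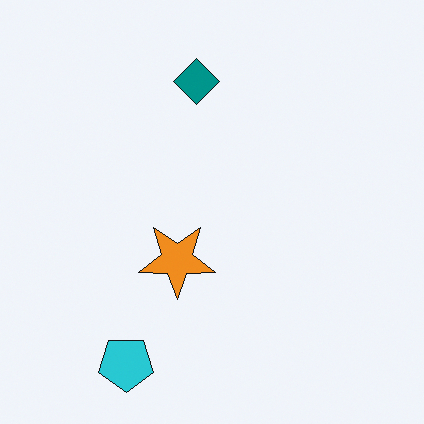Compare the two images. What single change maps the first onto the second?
The second image is the first flipped vertically (top ↔ bottom).

The cyan pentagon is in the top-left of the first image and the bottom-left of the second — shapes on opposite sides of the horizontal midline have swapped in a mirror flip.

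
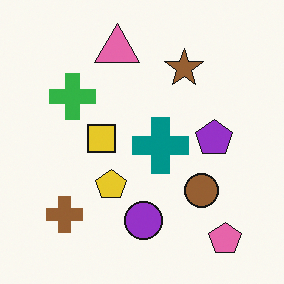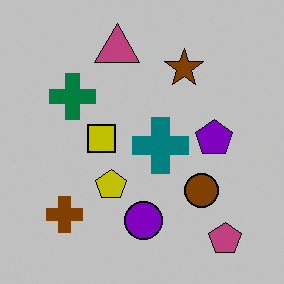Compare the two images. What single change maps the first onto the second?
Aggressively posterized.

Each flat color has snapped to a coarser quantized level — most visibly, the near-white background has dropped to a flat grey.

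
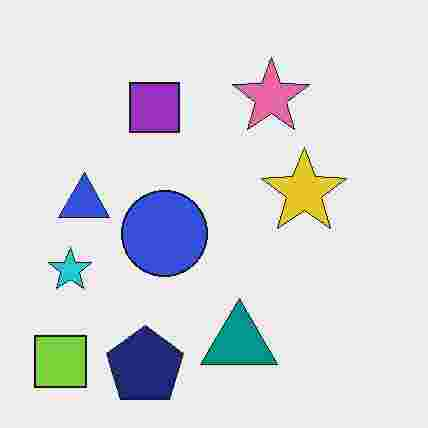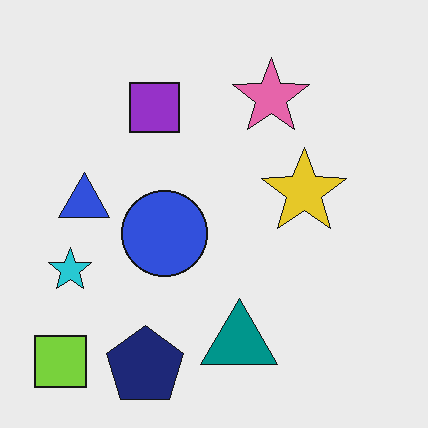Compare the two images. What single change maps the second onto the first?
This is the original image heavily JPEG-compressed with obvious blocking artifacts.

Blocky 8×8 compression artifacts appear around shape edges and the flat background shows ringing — characteristic JPEG degradation.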